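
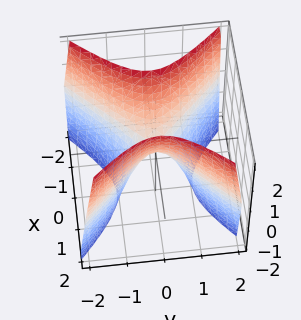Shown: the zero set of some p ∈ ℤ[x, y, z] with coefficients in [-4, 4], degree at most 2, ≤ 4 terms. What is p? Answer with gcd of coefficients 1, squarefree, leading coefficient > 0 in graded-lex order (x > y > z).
2*x^2 - 2*y^2 - z

First, the degree is 2 — a saddle surface; a quadric.
Next, symmetries: it's symmetric under x → −x, forcing even powers of x; the y ↦ −y reflection is a symmetry, so y appears only in even powers.
Then, observable constraints: it meets the y-axis at y = 0 (among the integer gridlines); one z-axis crossing is at z = 0; it meets the x-axis at x = 0 (among the integer gridlines).
Finally, putting this together gives p.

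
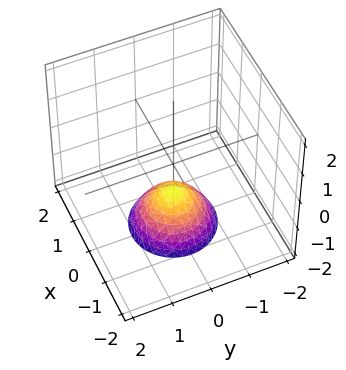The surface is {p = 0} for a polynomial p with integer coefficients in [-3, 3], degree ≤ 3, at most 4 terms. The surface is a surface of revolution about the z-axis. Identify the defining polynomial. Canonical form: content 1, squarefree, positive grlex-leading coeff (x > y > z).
1. Degree: a generic line meets the surface in up to 2 points, so deg p = 2.
2. Symmetries: the z-axis is an axis of rotation, so x and y enter only as x² + y².
3. Checking where it meets the axes: it meets the z-axis at z = -1 (among the integer gridlines); a circular section at z = -2 has radius exactly 1; the surface avoids every integer y-axis point in the box; it misses every integer gridline on the x-axis.
4. Together with the visible shape, these determine p as stated.

x^2 + y^2 + z + 1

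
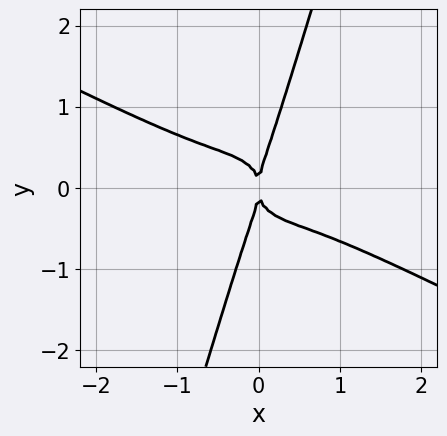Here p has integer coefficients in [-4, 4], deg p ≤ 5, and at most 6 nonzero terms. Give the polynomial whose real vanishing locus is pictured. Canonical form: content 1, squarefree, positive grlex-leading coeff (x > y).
2*x^4 + 3*x^3*y + 3*x*y^3 - y^4 + x^2

1. The degree is 4 — no degree-3 curve has this shape.
2. Observable constraints: it meets the x-axis at x = 0 (among the integer gridlines); it crosses the y-axis at the gridline y = 0.
3. The integer polynomial consistent with all of this is the stated p.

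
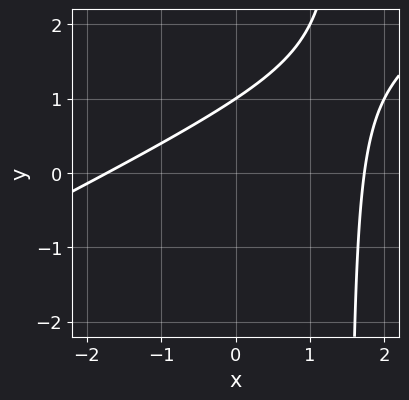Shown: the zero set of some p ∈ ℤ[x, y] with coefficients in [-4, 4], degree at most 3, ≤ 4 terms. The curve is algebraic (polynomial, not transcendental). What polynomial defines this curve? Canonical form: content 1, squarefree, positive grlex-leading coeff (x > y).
Degree: a generic line meets the curve in up to 2 points, so deg p = 2.
Observable constraints: one y-axis crossing is at y = 1.
The integer polynomial consistent with all of this is the stated p.

x^2 - 2*x*y + 3*y - 3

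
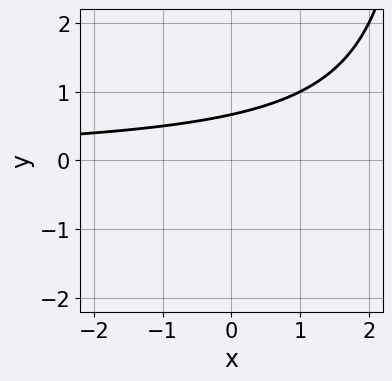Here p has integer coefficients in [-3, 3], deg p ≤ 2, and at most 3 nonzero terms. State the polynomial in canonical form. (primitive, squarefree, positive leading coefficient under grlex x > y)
The degree is 2 — the shape is more complex than any degree-1 curve.
Against the integer gridlines: no x-intercept at any integer in the box.
Solving for integer coefficients yields p as stated.

x*y - 3*y + 2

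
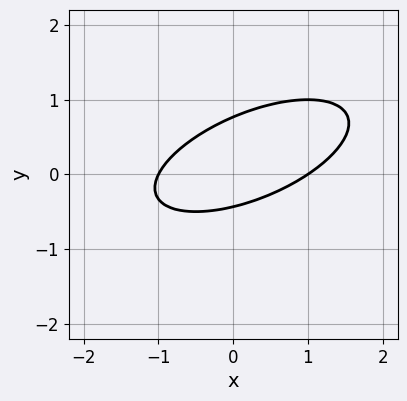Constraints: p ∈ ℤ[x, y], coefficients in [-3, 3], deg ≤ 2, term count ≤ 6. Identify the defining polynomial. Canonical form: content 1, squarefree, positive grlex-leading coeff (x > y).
x^2 - 2*x*y + 3*y^2 - y - 1

First, the degree is 2 — the shape is more complex than any degree-1 curve.
Then, from the axis intercepts and sections: the x-axis gridline crossings are at x ∈ {-1, 1}.
Finally, putting this together gives p.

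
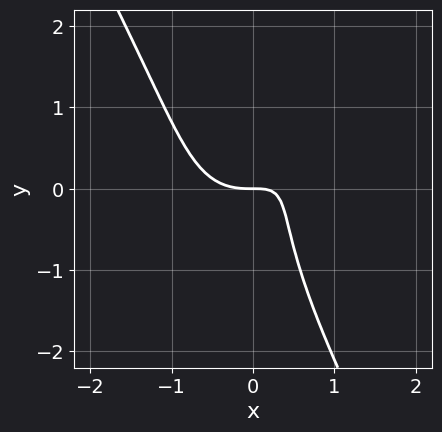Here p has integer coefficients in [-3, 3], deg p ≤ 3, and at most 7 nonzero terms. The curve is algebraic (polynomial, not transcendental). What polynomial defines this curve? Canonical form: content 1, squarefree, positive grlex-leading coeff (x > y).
3*x^3 - 2*x^2*y + y^3 - 3*x*y + 2*y

Degree: no degree-2 curve has this shape, so deg p = 3.
Checking where it meets the axes: it crosses the x-axis at the gridline x = 0; it meets the y-axis at y = 0 (among the integer gridlines).
Solving for integer coefficients yields p as stated.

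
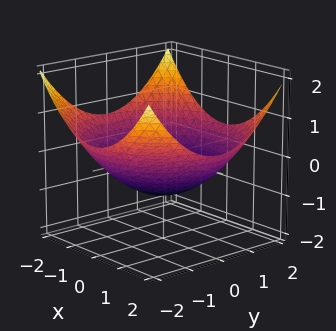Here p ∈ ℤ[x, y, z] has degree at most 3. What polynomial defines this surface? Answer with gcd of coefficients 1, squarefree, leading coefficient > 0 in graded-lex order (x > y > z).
deg p = 2. No degree-1 surface has this shape.
Symmetries: rotational symmetry about the z-axis ⇒ p depends on x, y only through x² + y².
From the visible intercepts: a circular section at z = 0 has radius between 1 and 2; it crosses the z-axis at the gridline z = -1.
Putting this together gives p.

x^2 + y^2 - 3*z - 3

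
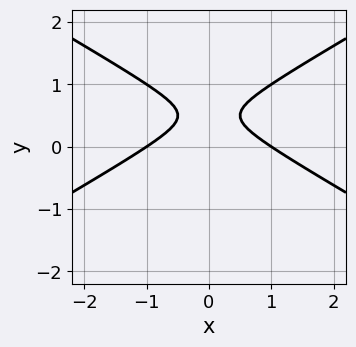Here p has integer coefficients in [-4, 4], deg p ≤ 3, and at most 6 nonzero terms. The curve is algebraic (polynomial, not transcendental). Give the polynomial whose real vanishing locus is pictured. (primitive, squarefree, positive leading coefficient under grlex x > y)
1. Degree: no degree-1 curve has this shape, so deg p = 2.
2. Symmetries: mirror symmetry x ↦ −x ⇒ only even powers of x.
3. From the visible intercepts: the x-axis gridline crossings are at x ∈ {-1, 1}; no y-intercept at any integer in the box.
4. Together with the visible shape, these determine p as stated.

x^2 - 3*y^2 + 3*y - 1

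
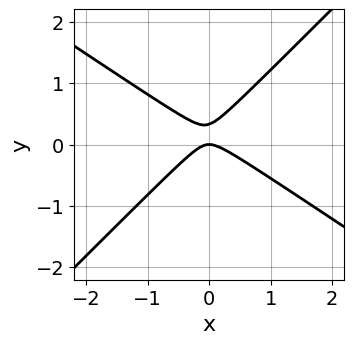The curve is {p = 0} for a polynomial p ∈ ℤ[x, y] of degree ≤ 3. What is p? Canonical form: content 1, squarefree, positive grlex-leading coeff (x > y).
(a) Degree: the shape is more complex than any degree-1 curve, so deg p = 2.
(b) Checking where it meets the axes: it meets the y-axis at y = 0 (among the integer gridlines); it meets the x-axis at x = 0 (among the integer gridlines).
(c) Matching integer coefficients to the picture gives p.

2*x^2 + x*y - 3*y^2 + y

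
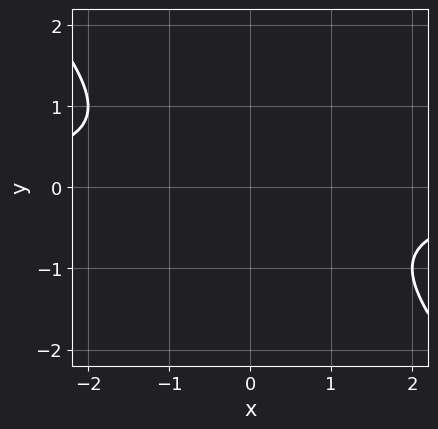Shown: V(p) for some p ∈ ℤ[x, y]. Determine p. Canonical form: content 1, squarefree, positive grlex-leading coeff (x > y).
1. Degree: the shape is more complex than any degree-1 curve, so deg p = 2.
2. From the axis intercepts and sections: the curve avoids every integer x-axis point in the box; no y-intercept at any integer in the box.
3. Together with the visible shape, these determine p as stated.

x*y + y^2 + 1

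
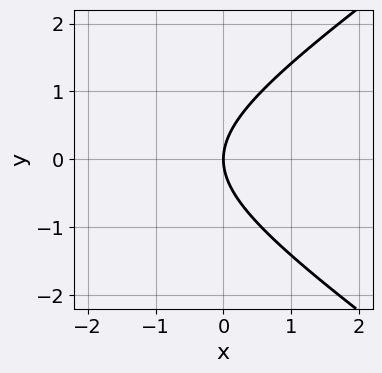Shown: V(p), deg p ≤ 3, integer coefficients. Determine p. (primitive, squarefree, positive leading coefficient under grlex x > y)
x^2 - 2*y^2 + 3*x

1. The degree is 2 — the shape is more complex than any degree-1 curve.
2. Symmetries: the y ↦ −y reflection is a symmetry, so y appears only in even powers.
3. Observable constraints: one y-axis crossing is at y = 0; it crosses the x-axis at the gridline x = 0.
4. Assembling these constraints gives the stated polynomial.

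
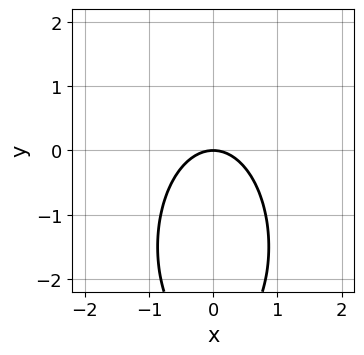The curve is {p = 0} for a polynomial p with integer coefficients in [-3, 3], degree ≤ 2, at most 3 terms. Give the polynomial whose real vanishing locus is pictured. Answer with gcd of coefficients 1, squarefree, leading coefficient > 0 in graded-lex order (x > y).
(a) The degree is 2 — the shape is more complex than any degree-1 curve.
(b) Symmetries: mirror symmetry x ↦ −x ⇒ only even powers of x.
(c) Reading off the gridlines: it crosses the x-axis at the gridline x = 0; it meets the y-axis at y = 0 (among the integer gridlines).
(d) Putting this together gives p.

3*x^2 + y^2 + 3*y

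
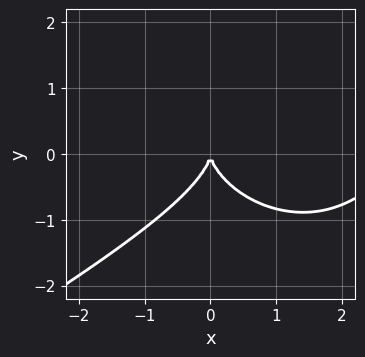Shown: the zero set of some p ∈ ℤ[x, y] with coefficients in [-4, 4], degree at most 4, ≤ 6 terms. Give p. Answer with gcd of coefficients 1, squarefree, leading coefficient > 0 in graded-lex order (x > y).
Degree: a generic line meets the curve in up to 3 points, so deg p = 3.
Observable constraints: it meets the y-axis at y = 0 (among the integer gridlines); one x-axis crossing is at x = 0.
The integer polynomial consistent with all of this is the stated p.

x^3 - x^2*y - 2*y^3 - 3*x^2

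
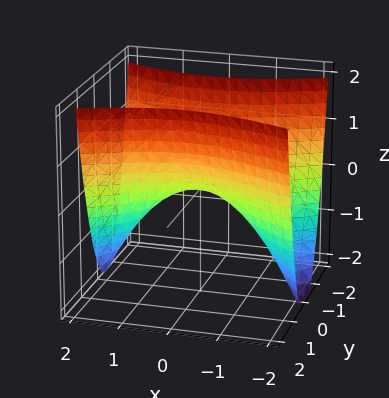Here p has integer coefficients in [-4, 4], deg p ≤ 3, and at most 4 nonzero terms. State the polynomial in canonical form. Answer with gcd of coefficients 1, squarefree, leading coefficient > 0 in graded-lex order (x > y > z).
First, degree: a saddle surface; a quadric, so deg p = 2.
Next, symmetries: mirror symmetry x ↦ −x ⇒ only even powers of x; it's symmetric under y → −y, forcing even powers of y.
Then, observable constraints: it meets the y-axis at y = 0 (among the integer gridlines); one z-axis crossing is at z = 0; one x-axis crossing is at x = 0.
Finally, together with the visible shape, these determine p as stated.

x^2 - 3*y^2 + 2*z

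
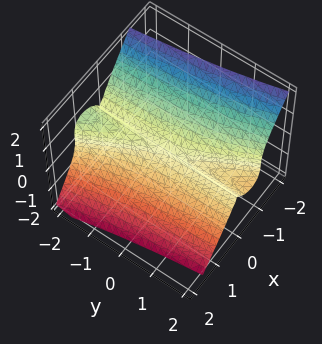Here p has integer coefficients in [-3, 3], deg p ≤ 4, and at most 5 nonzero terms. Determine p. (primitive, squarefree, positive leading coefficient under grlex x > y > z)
2*x^3 + x^2*y + z^3

(a) Degree: a generic line meets the surface in up to 3 points, so deg p = 3.
(b) Checking where it meets the axes: the visible y-axis segment lies entirely on the surface; one z-axis crossing is at z = 0.
(c) Assembling these constraints gives the stated polynomial.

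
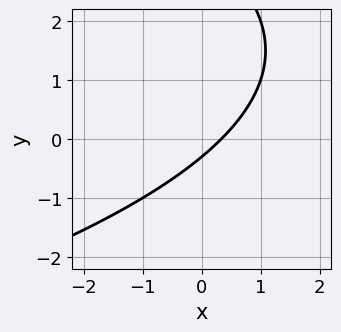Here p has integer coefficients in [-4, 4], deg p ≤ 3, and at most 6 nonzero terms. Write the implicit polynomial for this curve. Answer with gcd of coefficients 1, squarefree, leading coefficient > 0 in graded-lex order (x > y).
First, deg p = 2.
Finally, putting this together gives p.

y^2 + 3*x - 3*y - 1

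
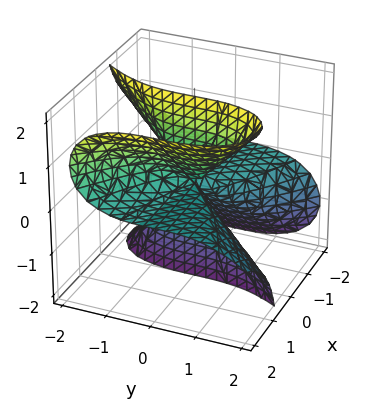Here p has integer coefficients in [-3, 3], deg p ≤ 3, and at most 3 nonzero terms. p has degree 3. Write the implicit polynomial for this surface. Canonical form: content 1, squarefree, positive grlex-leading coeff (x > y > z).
1. The degree is 3 — a generic line meets the surface in up to 3 points.
2. From the visible intercepts: it crosses the y-axis at the gridline y = 0; every point of the x-axis in the box is on the surface; every point of the z-axis in the box is on the surface.
3. Together with the visible shape, these determine p as stated.

3*x^2*z - 3*x*z^2 + y^3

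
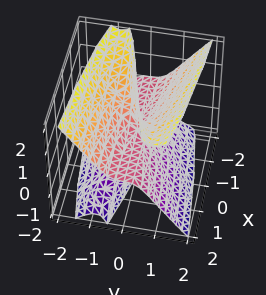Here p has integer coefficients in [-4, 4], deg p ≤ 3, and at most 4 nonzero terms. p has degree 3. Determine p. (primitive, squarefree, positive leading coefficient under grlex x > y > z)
3*y^3 - 2*y*z^2 + x*z

(a) Degree: a generic line meets the surface in up to 3 points, so deg p = 3.
(b) Against the integer gridlines: it crosses the y-axis at the gridline y = 0; every point of the z-axis in the box is on the surface; every point of the x-axis in the box is on the surface.
(c) Solving for integer coefficients yields p as stated.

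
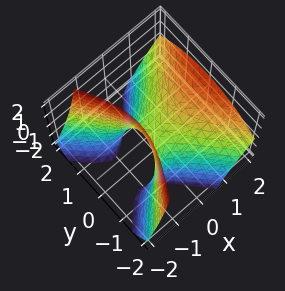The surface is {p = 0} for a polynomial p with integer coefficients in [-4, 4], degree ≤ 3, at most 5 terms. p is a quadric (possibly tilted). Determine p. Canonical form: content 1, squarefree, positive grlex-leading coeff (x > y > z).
1. Degree: the shape is more complex than any degree-1 surface, so deg p = 2.
2. Against the integer gridlines: one x-axis crossing is at x = 0; it meets the y-axis at y = 0 (among the integer gridlines); it crosses the z-axis at the gridline z = 0.
3. Fitting integer coefficients to these (and the overall shape) gives p.

3*x^2 - 3*x*z - 2*y^2 - 2*z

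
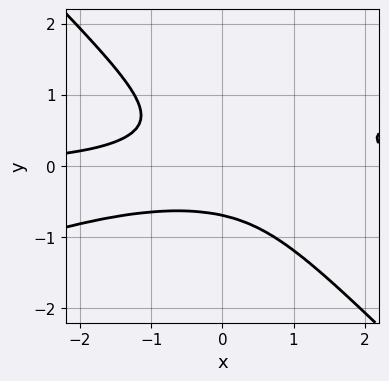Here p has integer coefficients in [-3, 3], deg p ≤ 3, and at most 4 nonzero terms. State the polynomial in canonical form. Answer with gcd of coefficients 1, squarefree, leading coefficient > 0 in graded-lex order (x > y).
(a) deg p = 3. A generic line meets the curve in up to 3 points.
(b) Reading off the gridlines: no x-intercept at any integer in the box.
(c) Putting this together gives p.

x^2*y - 2*x*y^2 - 3*y^3 - 1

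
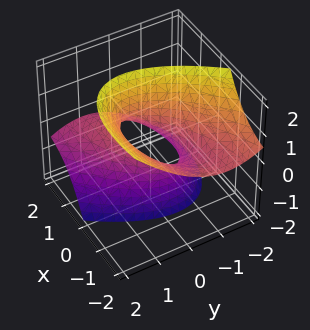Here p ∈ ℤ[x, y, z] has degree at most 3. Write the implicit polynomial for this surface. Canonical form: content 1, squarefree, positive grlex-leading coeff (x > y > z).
x^2 - 2*x*y + 3*x*z + 2*y^2 - z^2 - 1

First, deg p = 2. No degree-1 surface has this shape.
Next, from the axis intercepts and sections: among the integer gridlines, it crosses the x-axis at x ∈ {-1, 1}; it misses every integer gridline on the z-axis.
Finally, matching integer coefficients to the picture gives p.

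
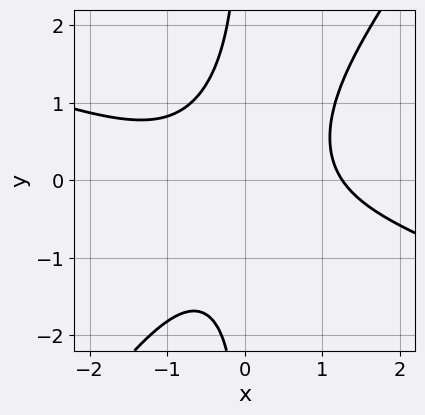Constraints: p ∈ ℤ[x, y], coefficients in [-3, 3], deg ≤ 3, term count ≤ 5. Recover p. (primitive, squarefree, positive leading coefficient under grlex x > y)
deg p = 3. No degree-2 curve has this shape.
From the axis intercepts and sections: it misses every integer gridline on the y-axis.
The integer polynomial consistent with all of this is the stated p.

x^3 + 2*x^2*y - 2*x*y^2 - 2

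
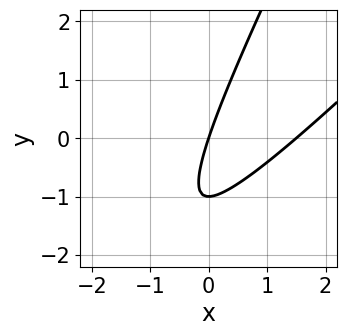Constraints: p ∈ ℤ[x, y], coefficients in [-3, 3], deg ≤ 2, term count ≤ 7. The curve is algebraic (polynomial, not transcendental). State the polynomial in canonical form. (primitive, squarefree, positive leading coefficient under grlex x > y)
First, deg p = 2. A generic line meets the curve in up to 2 points.
Next, from the axis intercepts and sections: it meets the x-axis at x = 0 (among the integer gridlines); among the integer gridlines, it crosses the y-axis at y ∈ {-1, 0}.
Finally, putting this together gives p.

2*x^2 - 3*x*y + y^2 - 3*x + y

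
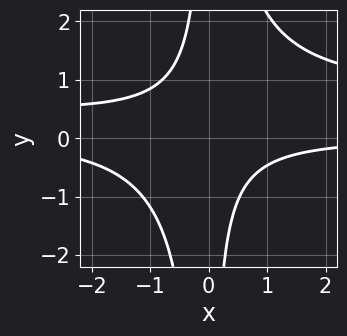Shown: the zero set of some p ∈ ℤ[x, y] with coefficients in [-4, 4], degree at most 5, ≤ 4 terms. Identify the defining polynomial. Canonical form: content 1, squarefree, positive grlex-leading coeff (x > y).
First, deg p = 4.
Then, reading off the gridlines: the curve avoids every integer y-axis point in the box; it misses every integer gridline on the x-axis.
Finally, assembling these constraints gives the stated polynomial.

3*x^2*y^2 - 2*x^2*y - 3*x*y - 3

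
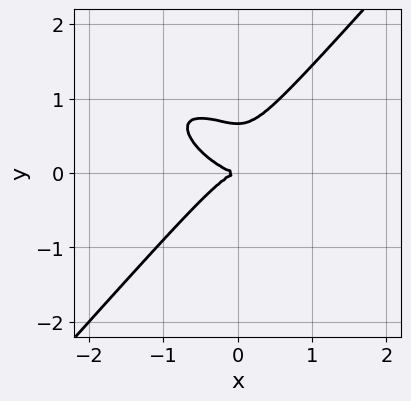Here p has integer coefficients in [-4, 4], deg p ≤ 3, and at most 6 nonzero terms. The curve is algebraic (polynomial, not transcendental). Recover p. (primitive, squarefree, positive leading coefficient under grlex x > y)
(a) Degree: no degree-2 curve has this shape, so deg p = 3.
(b) Against the integer gridlines: it crosses the x-axis at the gridline x = 0; one y-axis crossing is at y = 0.
(c) Together with the visible shape, these determine p as stated.

2*x^3 + 2*x^2*y - 3*y^3 + 2*y^2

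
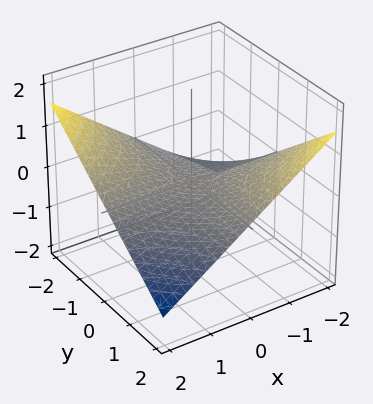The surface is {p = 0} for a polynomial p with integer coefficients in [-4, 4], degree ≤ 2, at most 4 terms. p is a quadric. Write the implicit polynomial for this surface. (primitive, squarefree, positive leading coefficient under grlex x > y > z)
x*y + 3*z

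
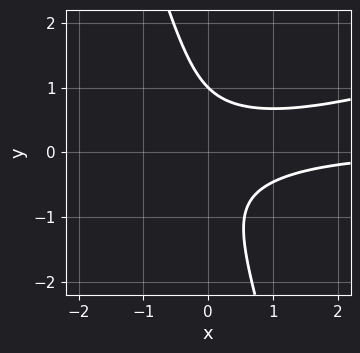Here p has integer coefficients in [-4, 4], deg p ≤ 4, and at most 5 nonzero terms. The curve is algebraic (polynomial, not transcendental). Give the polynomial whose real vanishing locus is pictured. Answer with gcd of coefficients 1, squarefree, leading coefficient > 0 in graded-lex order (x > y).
x^2*y - 3*x*y^2 - y^3 + 1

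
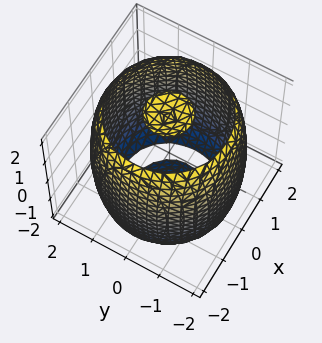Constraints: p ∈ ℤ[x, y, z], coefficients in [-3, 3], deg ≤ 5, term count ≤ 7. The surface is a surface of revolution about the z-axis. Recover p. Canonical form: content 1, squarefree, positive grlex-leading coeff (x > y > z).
(a) I count 3 distinct pieces. Treating them together as one polynomial.
(b) deg p = 4. No degree-3 surface has this shape.
(c) Symmetries: the z-axis is an axis of rotation, so x and y enter only as x² + y².
(d) Observable constraints: a circular section at z = 2 has radius between 0 and 1.
(e) Solving for integer coefficients yields p as stated.

x^4 + 2*x^2*y^2 + y^4 - 3*x^2 - 3*y^2 + z^2 - 3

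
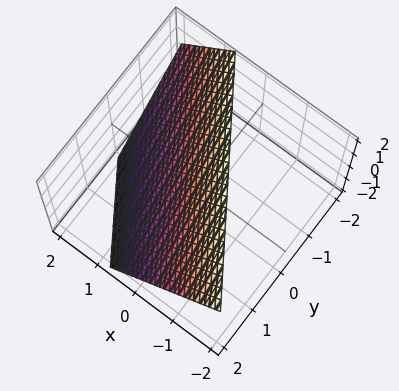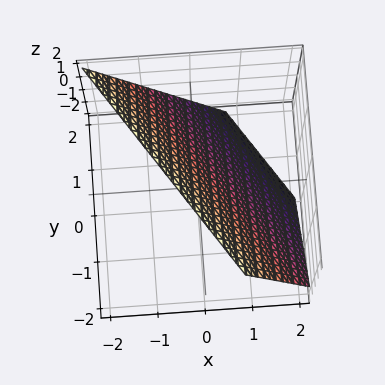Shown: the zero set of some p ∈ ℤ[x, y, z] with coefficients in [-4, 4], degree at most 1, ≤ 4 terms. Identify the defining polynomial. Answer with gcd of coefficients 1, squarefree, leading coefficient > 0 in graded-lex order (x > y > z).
3*x + 2*y + 2*z - 2

(a) deg p = 1. The surface is flat (a plane).
(b) Observable constraints: it crosses the z-axis at the gridline z = 1; it crosses the y-axis at the gridline y = 1.
(c) Solving for integer coefficients yields p as stated.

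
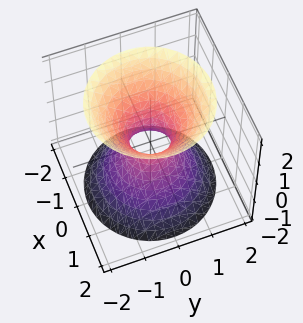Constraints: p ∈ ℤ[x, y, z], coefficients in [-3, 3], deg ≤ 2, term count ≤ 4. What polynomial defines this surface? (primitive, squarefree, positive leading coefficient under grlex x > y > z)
First, degree: a generic line meets the surface in up to 2 points, so deg p = 2.
Next, by symmetry, the z-axis is an axis of rotation, so x and y enter only as x² + y².
Next, from the axis intercepts and sections: a circular section at z = 2 has radius between 1 and 2; it misses every integer gridline on the z-axis.
Finally, the integer polynomial consistent with all of this is the stated p.

3*x^2 + 3*y^2 - 2*z^2 - 1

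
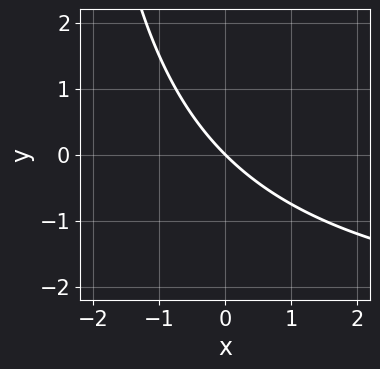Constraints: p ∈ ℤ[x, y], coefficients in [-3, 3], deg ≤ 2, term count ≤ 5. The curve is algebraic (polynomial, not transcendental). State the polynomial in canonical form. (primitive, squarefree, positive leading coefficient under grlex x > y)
1. The degree is 2 — the shape is more complex than any degree-1 curve.
2. Against the integer gridlines: it meets the y-axis at y = 0 (among the integer gridlines); it meets the x-axis at x = 0 (among the integer gridlines).
3. Matching integer coefficients to the picture gives p.

x*y + 3*x + 3*y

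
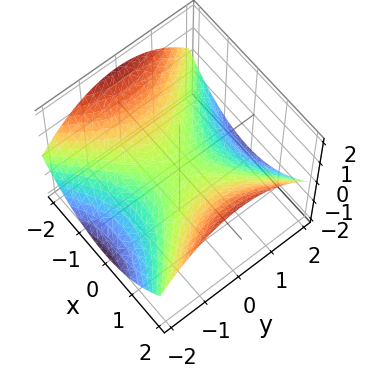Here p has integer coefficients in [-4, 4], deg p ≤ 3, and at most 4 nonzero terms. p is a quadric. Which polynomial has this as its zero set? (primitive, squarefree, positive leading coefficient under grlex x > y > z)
x^2 - y^2 - 3*z

(a) Degree: a saddle surface; a quadric, so deg p = 2.
(b) Symmetries: it's symmetric under y → −y, forcing even powers of y; mirror symmetry x ↦ −x ⇒ only even powers of x.
(c) Checking where it meets the axes: one y-axis crossing is at y = 0; it meets the z-axis at z = 0 (among the integer gridlines).
(d) Matching integer coefficients to the picture gives p.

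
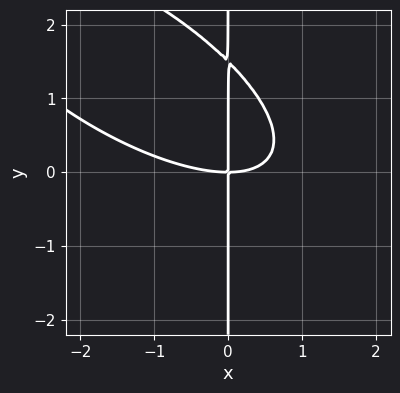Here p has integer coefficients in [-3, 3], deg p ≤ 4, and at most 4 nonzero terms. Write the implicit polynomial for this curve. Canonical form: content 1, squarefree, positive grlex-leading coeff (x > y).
x^3 + 2*x^2*y + 2*x*y^2 - 3*x*y

The degree is 3 — the shape is more complex than any degree-2 curve.
Against the integer gridlines: it meets the x-axis at x = 0 (among the integer gridlines); the visible y-axis segment lies entirely on the curve.
Solving for integer coefficients yields p as stated.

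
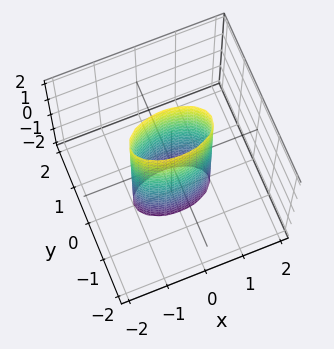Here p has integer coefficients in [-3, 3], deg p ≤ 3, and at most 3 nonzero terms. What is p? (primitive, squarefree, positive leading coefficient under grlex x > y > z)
x^2 + 3*y^2 - 1

First, degree: a cylinder; a quadric, so deg p = 2.
Then, symmetries: mirror symmetry y ↦ −y ⇒ only even powers of y; mirror symmetry z ↦ −z ⇒ only even powers of z; it's symmetric under x → −x, forcing even powers of x.
Next, from the visible intercepts: among the integer gridlines, it crosses the x-axis at x ∈ {-1, 1}; it misses every integer gridline on the z-axis.
Finally, solving for integer coefficients yields p as stated.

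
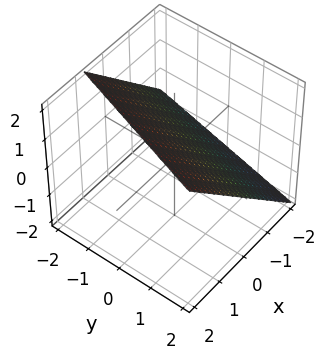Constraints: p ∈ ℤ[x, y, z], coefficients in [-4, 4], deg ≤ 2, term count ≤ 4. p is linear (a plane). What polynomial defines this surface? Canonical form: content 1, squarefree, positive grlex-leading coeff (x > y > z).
1. Degree: the surface is flat (a plane), so deg p = 1.
2. Against the integer gridlines: it crosses the y-axis at the gridline y = 2.
3. These observations pin down the coefficients.

3*x - y - 3*z + 2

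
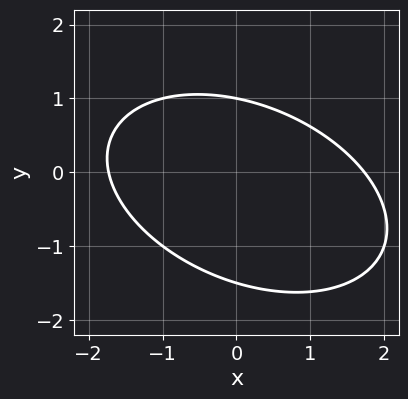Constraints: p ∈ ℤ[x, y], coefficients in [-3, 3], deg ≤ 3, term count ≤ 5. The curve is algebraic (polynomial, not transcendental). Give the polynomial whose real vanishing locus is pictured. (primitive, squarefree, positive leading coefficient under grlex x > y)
x^2 + x*y + 2*y^2 + y - 3

First, deg p = 2.
Then, from the axis intercepts and sections: it meets the y-axis at y = 1 (among the integer gridlines).
Finally, matching integer coefficients to the picture gives p.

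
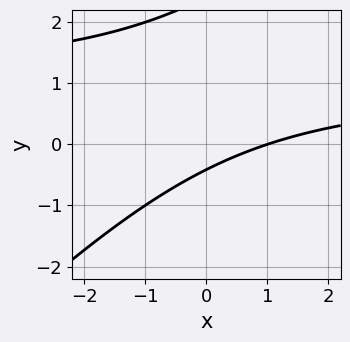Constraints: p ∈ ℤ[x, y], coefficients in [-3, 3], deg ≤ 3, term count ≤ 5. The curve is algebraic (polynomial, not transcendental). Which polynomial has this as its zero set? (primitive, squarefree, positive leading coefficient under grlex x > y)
First, degree: the shape is more complex than any degree-1 curve, so deg p = 2.
Next, from the visible intercepts: one x-axis crossing is at x = 1.
Finally, together with the visible shape, these determine p as stated.

x*y - y^2 - x + 2*y + 1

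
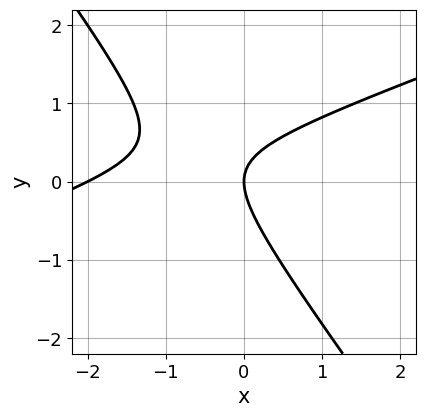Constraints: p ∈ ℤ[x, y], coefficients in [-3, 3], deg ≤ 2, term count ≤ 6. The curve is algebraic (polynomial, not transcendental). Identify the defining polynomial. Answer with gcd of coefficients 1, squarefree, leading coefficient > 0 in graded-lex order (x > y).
1. deg p = 2. The shape is more complex than any degree-1 curve.
2. Reading off the gridlines: it meets the y-axis at y = 0 (among the integer gridlines); among the integer gridlines, it crosses the x-axis at x ∈ {-2, 0}.
3. These observations pin down the coefficients.

x^2 - 2*x*y - 2*y^2 + 2*x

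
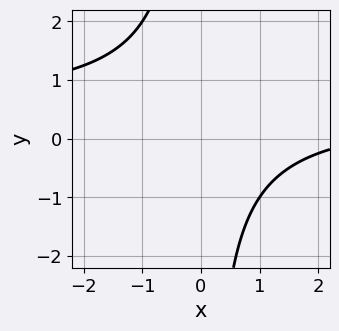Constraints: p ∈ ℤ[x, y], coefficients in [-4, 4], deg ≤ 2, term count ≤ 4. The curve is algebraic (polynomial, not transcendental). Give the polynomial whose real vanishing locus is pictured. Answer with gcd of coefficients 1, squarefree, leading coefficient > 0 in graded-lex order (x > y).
First, deg p = 2.
Next, against the integer gridlines: no x-intercept at any integer in the box; it misses every integer gridline on the y-axis.
Finally, the integer polynomial consistent with all of this is the stated p.

2*x*y - x + 3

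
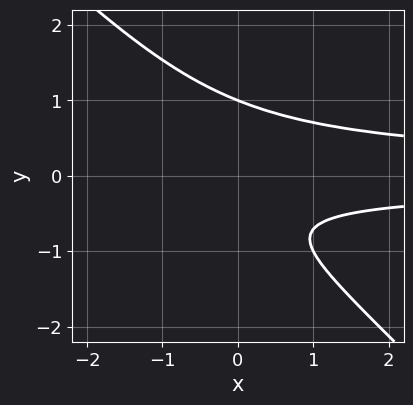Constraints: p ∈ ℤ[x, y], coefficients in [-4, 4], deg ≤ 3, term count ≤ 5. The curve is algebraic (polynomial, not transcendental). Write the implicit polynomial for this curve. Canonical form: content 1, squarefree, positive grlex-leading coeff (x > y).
2*x*y^2 + 2*y^3 - y - 1

First, degree: a generic line meets the curve in up to 3 points, so deg p = 3.
Then, reading off the gridlines: no x-intercept at any integer in the box; it meets the y-axis at y = 1 (among the integer gridlines).
Finally, putting this together gives p.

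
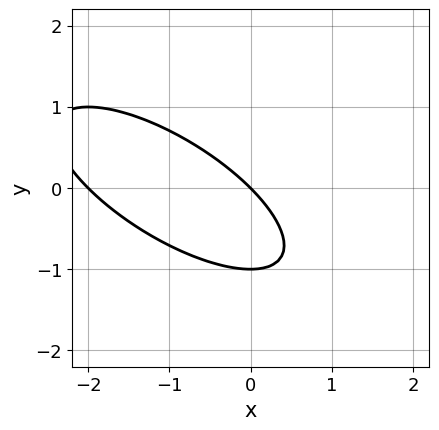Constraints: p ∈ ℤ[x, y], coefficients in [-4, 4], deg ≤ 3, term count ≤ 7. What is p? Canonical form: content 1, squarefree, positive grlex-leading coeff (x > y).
(a) The degree is 2 — a generic line meets the curve in up to 2 points.
(b) Against the integer gridlines: among the integer gridlines, it crosses the y-axis at y ∈ {-1, 0}; the x-axis gridline crossings are at x ∈ {-2, 0}.
(c) Solving for integer coefficients yields p as stated.

x^2 + 2*x*y + 2*y^2 + 2*x + 2*y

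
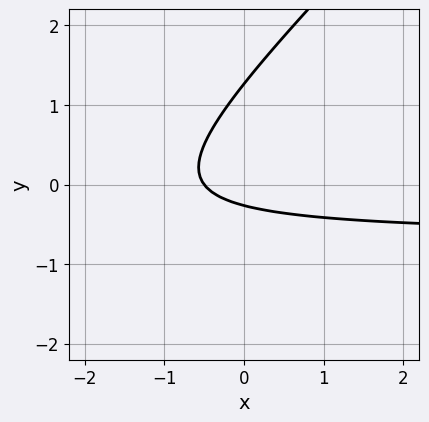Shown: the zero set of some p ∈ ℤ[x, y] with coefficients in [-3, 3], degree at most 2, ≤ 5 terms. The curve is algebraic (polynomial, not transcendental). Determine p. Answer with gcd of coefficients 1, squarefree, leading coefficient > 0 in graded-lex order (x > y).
Degree: the shape is more complex than any degree-1 curve, so deg p = 2.
Putting this together gives p.

3*x*y - 3*y^2 + 2*x + 3*y + 1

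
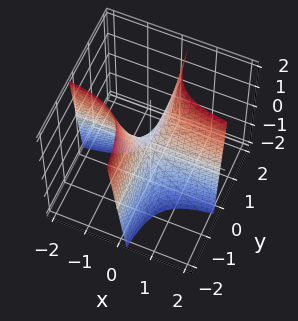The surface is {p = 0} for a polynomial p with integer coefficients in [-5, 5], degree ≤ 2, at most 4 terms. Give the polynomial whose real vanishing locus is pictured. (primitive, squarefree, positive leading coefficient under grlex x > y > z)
4*x*y - z

(a) Degree: the shape is more complex than any degree-1 surface, so deg p = 2.
(b) Checking where it meets the axes: the visible y-axis segment lies entirely on the surface; every point of the x-axis in the box is on the surface; it crosses the z-axis at the gridline z = 0.
(c) Together with the visible shape, these determine p as stated.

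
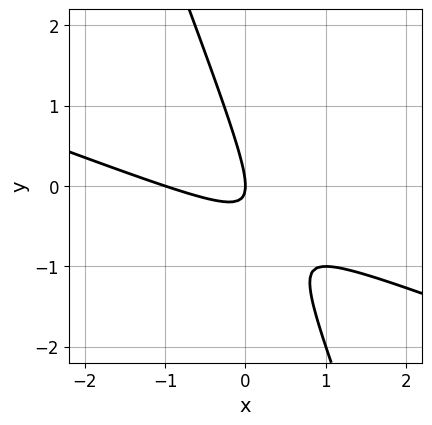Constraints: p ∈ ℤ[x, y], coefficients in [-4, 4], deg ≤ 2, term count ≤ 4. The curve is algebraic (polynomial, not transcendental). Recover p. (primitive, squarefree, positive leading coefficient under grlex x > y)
First, the degree is 2 — a generic line meets the curve in up to 2 points.
Then, from the axis intercepts and sections: it crosses the y-axis at the gridline y = 0; the x-axis gridline crossings are at x ∈ {-1, 0}.
Finally, assembling these constraints gives the stated polynomial.

x^2 + 3*x*y + y^2 + x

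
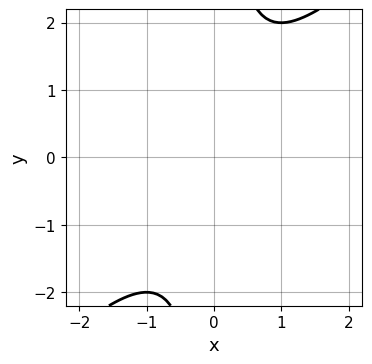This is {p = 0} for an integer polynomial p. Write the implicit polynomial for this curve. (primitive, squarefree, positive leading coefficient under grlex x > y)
x^2 - x*y + 1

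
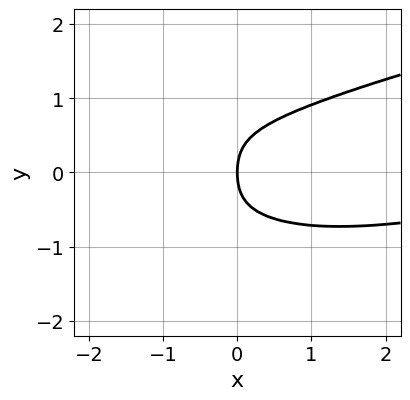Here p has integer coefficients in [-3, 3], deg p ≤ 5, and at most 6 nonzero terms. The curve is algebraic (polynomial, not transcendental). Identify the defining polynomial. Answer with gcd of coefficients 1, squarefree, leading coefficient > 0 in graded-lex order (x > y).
First, deg p = 4. A generic line meets the curve in up to 4 points.
Next, reading off the gridlines: it crosses the x-axis at the gridline x = 0; it crosses the y-axis at the gridline y = 0.
Finally, these observations pin down the coefficients.

3*y^4 - x^2*y + y^2 - 2*x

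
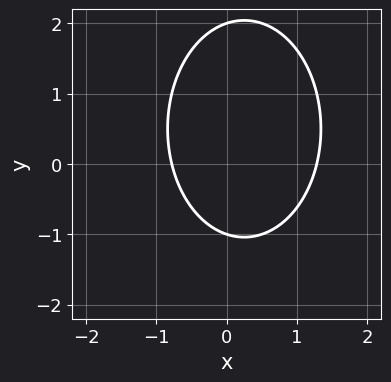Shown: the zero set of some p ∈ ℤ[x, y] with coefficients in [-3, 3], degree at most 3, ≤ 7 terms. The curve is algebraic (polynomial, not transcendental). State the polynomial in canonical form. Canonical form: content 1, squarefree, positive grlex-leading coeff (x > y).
deg p = 2. The shape is more complex than any degree-1 curve.
Observable constraints: among the integer gridlines, it crosses the y-axis at y ∈ {-1, 2}.
Matching integer coefficients to the picture gives p.

2*x^2 + y^2 - x - y - 2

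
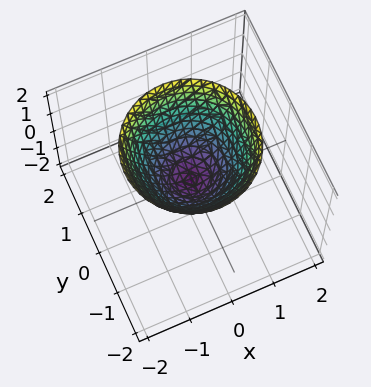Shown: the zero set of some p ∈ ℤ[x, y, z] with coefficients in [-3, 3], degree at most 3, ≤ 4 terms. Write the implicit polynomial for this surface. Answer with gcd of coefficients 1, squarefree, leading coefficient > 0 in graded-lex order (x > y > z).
Degree: a single bowl opening along one axis; a quadric, so deg p = 2.
Symmetries: the surface is invariant under rotation about z: p = q(x² + y², z).
Checking where it meets the axes: it meets the x-axis at x = 0 (among the integer gridlines); it crosses the y-axis at the gridline y = 0; a circular section at z = 2 has radius between 1 and 2; it meets the z-axis at z = 0 (among the integer gridlines).
The integer polynomial consistent with all of this is the stated p.

x^2 + y^2 - z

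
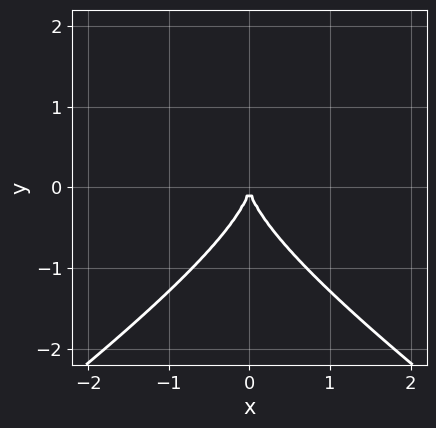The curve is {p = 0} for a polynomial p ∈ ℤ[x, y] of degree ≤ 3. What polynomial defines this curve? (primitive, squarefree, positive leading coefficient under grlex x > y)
x^2*y - 2*y^3 - 3*x^2

First, deg p = 3. No degree-2 curve has this shape.
Next, symmetries: the x ↦ −x reflection is a symmetry, so x appears only in even powers.
Then, observable constraints: one y-axis crossing is at y = 0; it crosses the x-axis at the gridline x = 0.
Finally, solving for integer coefficients yields p as stated.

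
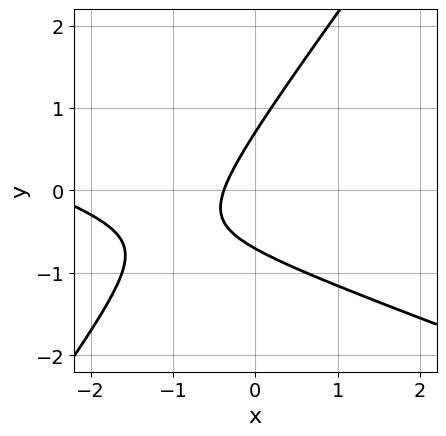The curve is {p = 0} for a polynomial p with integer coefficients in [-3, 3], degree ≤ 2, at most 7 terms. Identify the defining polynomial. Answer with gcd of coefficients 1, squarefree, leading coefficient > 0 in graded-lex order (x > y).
(a) The degree is 2 — no degree-1 curve has this shape.
(b) The integer polynomial consistent with all of this is the stated p.

x^2 + 2*x*y - 2*y^2 + 3*x + 1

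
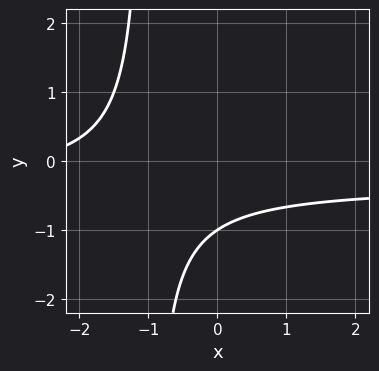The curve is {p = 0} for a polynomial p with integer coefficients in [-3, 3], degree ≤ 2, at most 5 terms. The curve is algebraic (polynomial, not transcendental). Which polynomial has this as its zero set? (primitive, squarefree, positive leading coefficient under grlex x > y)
Degree: the shape is more complex than any degree-1 curve, so deg p = 2.
Against the integer gridlines: the curve avoids every integer x-axis point in the box; one y-axis crossing is at y = -1.
Putting this together gives p.

3*x*y + x + 3*y + 3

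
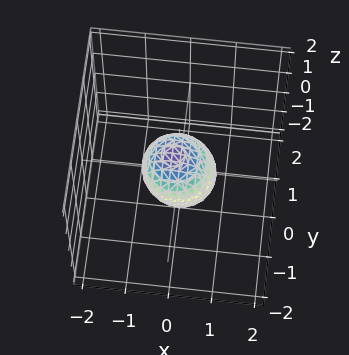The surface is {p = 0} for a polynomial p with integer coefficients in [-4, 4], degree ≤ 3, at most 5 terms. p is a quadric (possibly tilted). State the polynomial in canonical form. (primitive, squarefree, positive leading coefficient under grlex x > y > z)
deg p = 2. The shape is more complex than any degree-1 surface.
The integer polynomial consistent with all of this is the stated p.

3*x^2 + x*z + 3*y^2 + 3*z^2 - 2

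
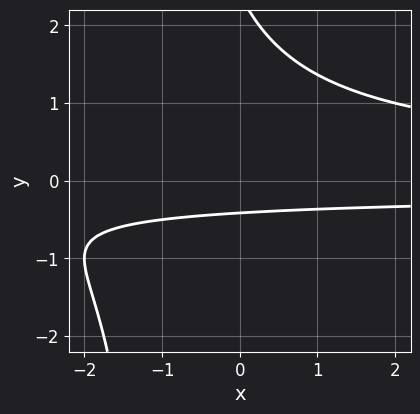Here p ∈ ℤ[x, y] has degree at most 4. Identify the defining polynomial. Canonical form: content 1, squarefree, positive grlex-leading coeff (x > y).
x*y^2 + y^2 - 2*y - 1

(a) Degree: the shape is more complex than any degree-2 curve, so deg p = 3.
(b) Against the integer gridlines: the curve avoids every integer x-axis point in the box.
(c) Matching integer coefficients to the picture gives p.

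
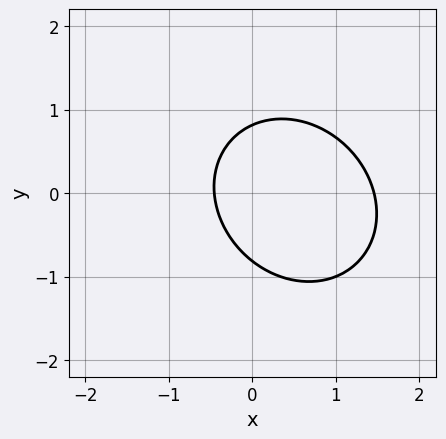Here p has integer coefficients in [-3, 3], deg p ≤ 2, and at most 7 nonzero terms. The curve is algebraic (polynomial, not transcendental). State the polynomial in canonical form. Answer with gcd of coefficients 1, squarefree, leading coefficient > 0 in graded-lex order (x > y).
(a) Degree: no degree-1 curve has this shape, so deg p = 2.
(b) Solving for integer coefficients yields p as stated.

3*x^2 + x*y + 3*y^2 - 3*x - 2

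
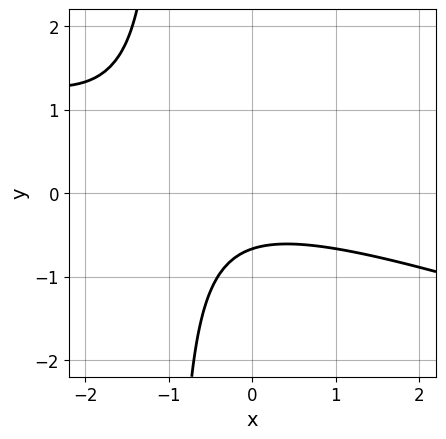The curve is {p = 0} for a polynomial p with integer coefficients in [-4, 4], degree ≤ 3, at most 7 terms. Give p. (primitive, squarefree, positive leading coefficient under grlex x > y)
(a) Degree: no degree-1 curve has this shape, so deg p = 2.
(b) From the axis intercepts and sections: the curve avoids every integer x-axis point in the box.
(c) These observations pin down the coefficients.

x^2 + 3*x*y + x + 3*y + 2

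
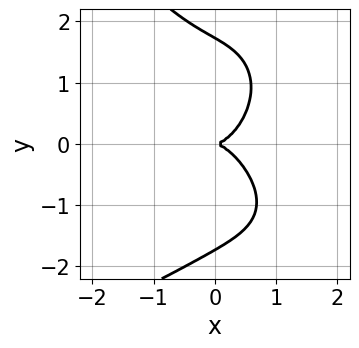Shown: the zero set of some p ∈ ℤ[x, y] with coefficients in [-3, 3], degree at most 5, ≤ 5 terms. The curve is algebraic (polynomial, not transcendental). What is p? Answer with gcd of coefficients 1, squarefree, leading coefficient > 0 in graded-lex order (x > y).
(a) The degree is 4 — no degree-3 curve has this shape.
(b) Reading off the gridlines: it meets the x-axis at x = 0 (among the integer gridlines); it meets the y-axis at y = 0 (among the integer gridlines).
(c) Fitting integer coefficients to these (and the overall shape) gives p.

x^3*y + y^4 + 3*x^3 + 2*x*y^2 - 3*y^2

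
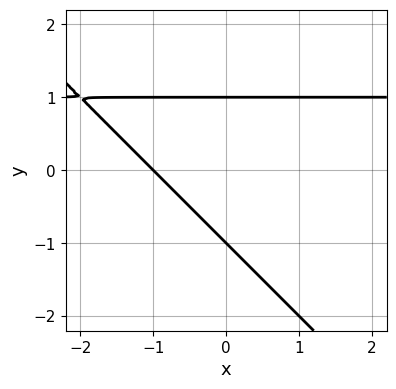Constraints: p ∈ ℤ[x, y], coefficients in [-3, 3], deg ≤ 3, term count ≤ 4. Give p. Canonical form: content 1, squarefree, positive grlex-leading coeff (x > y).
deg p = 2. A generic line meets the curve in up to 2 points.
Checking where it meets the axes: the y-axis gridline crossings are at y ∈ {-1, 1}; one x-axis crossing is at x = -1.
Matching integer coefficients to the picture gives p.

x*y + y^2 - x - 1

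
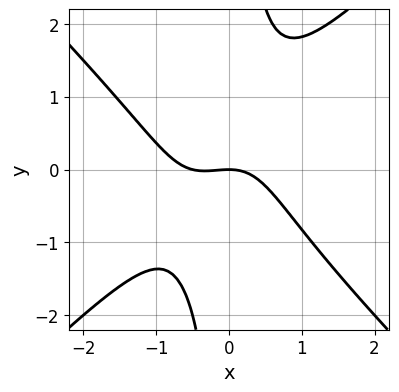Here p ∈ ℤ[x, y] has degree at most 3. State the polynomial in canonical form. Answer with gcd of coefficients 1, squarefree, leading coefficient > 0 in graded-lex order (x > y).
2*x^3 - 2*x*y^2 + x^2 + 2*y

1. deg p = 3.
2. Against the integer gridlines: it meets the x-axis at x = 0 (among the integer gridlines); it meets the y-axis at y = 0 (among the integer gridlines).
3. Together with the visible shape, these determine p as stated.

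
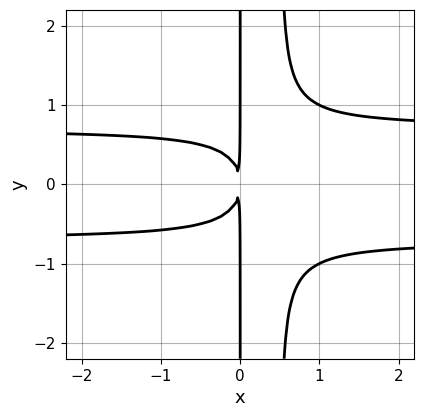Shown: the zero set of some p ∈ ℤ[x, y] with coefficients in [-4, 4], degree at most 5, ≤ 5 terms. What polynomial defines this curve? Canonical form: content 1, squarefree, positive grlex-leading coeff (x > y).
2*x^2*y^2 - x*y^2 - x^2

(a) Degree: a generic line meets the curve in up to 4 points, so deg p = 4.
(b) Symmetries: mirror symmetry y ↦ −y ⇒ only even powers of y.
(c) Checking where it meets the axes: every point of the y-axis in the box is on the curve.
(d) Solving for integer coefficients yields p as stated.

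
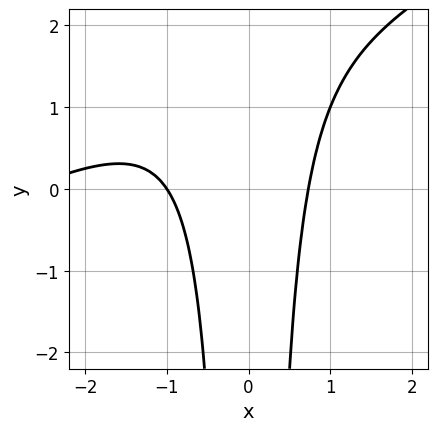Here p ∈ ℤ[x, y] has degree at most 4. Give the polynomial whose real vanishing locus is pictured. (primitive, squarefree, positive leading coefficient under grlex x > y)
x^3 - 2*x^2*y + 3*x^2 - 2

First, degree: no degree-2 curve has this shape, so deg p = 3.
Then, from the visible intercepts: no y-intercept at any integer in the box; it meets the x-axis at x = -1 (among the integer gridlines).
Finally, solving for integer coefficients yields p as stated.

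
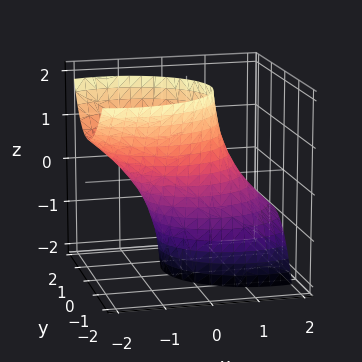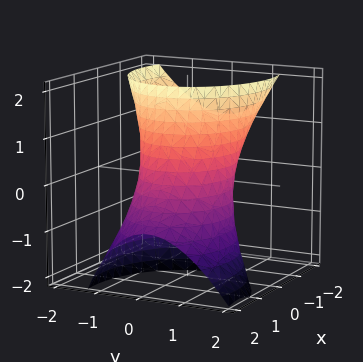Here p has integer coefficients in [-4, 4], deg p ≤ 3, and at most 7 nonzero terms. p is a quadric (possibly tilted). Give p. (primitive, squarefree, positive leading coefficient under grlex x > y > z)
2*x^2 + 3*x*z + 3*y^2 + y*z - 3

First, the degree is 2 — the shape is more complex than any degree-1 surface.
Then, from the visible intercepts: the y-axis gridline crossings are at y ∈ {-1, 1}; no z-intercept at any integer in the box.
Finally, fitting integer coefficients to these (and the overall shape) gives p.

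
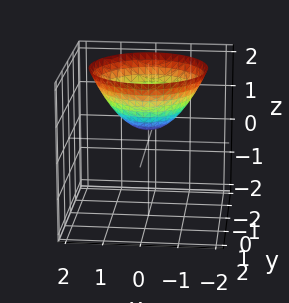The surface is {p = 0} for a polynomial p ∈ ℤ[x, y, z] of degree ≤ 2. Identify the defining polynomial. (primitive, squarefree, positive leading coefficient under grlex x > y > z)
(a) The degree is 2 — the shape is more complex than any degree-1 surface.
(b) Symmetry: the surface is invariant under rotation about z: p = q(x² + y², z).
(c) From the visible intercepts: a circular section at z = 2 has radius between 1 and 2; the surface avoids every integer y-axis point in the box; no x-intercept at any integer in the box.
(d) Matching integer coefficients to the picture gives p.

2*x^2 + 2*y^2 - 3*z + 1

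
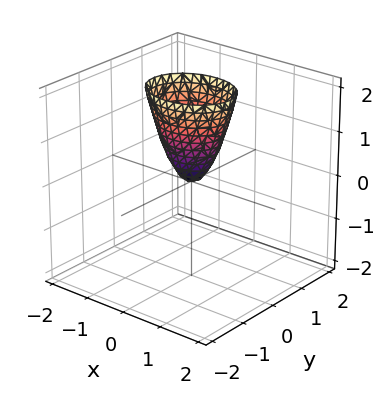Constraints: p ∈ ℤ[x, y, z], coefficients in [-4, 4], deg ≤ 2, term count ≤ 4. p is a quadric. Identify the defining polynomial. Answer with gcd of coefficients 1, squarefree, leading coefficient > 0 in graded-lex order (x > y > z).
2*x^2 + 3*y^2 - z

(a) deg p = 2.
(b) Symmetries: the x ↦ −x reflection is a symmetry, so x appears only in even powers; it's symmetric under y → −y, forcing even powers of y.
(c) From the axis intercepts and sections: one z-axis crossing is at z = 0; it crosses the x-axis at the gridline x = 0.
(d) Together with the visible shape, these determine p as stated.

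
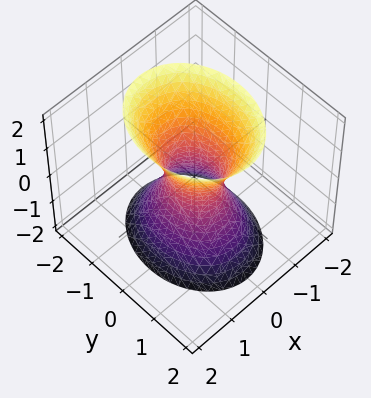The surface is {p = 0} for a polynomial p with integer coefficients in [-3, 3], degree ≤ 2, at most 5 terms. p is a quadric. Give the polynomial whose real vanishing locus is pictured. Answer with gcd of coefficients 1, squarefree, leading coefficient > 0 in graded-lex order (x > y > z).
3*x^2 + 2*y^2 - z^2 - 1

First, the degree is 2 — an hourglass — one-sheet hyperboloid; a quadric.
Next, symmetries: it's symmetric under y → −y, forcing even powers of y; mirror symmetry z ↦ −z ⇒ only even powers of z; the x ↦ −x reflection is a symmetry, so x appears only in even powers.
Then, from the axis intercepts and sections: the surface avoids every integer z-axis point in the box.
Finally, assembling these constraints gives the stated polynomial.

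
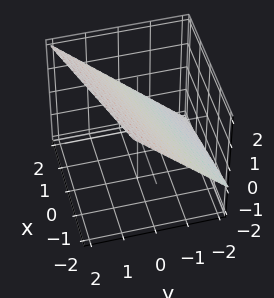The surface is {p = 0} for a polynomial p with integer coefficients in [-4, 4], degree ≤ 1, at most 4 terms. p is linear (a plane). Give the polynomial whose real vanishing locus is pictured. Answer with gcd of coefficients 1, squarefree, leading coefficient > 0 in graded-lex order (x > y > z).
x - 3*y + 3*z - 2

First, deg p = 1. The surface is flat (a plane).
Then, reading off the gridlines: one x-axis crossing is at x = 2.
Finally, putting this together gives p.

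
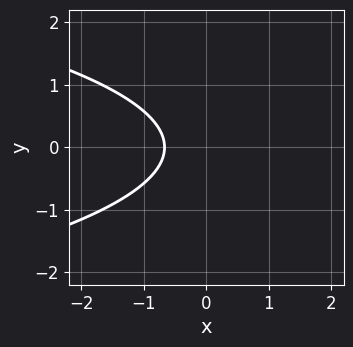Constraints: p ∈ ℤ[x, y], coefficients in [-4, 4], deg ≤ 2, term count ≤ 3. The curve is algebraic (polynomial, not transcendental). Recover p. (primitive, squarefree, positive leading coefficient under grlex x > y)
3*y^2 + 3*x + 2

First, the degree is 2 — a generic line meets the curve in up to 2 points.
Then, symmetries: it's symmetric under y → −y, forcing even powers of y.
Then, from the visible intercepts: no y-intercept at any integer in the box.
Finally, fitting integer coefficients to these (and the overall shape) gives p.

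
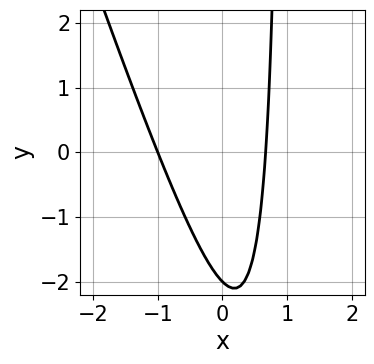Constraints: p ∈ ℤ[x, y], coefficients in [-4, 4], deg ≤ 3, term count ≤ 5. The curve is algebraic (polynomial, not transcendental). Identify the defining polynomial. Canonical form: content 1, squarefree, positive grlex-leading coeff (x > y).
3*x^2 + x*y + x - y - 2

deg p = 2. No degree-1 curve has this shape.
Checking where it meets the axes: it crosses the x-axis at the gridline x = -1; one y-axis crossing is at y = -2.
Solving for integer coefficients yields p as stated.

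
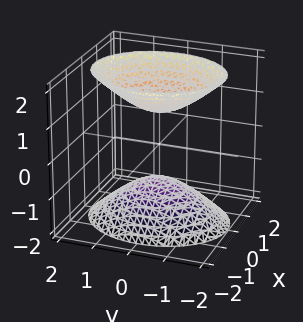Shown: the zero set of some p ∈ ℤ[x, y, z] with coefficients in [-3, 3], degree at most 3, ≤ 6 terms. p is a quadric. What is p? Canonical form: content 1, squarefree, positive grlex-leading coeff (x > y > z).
3*x^2 + 2*y^2 - 2*z^2 + 2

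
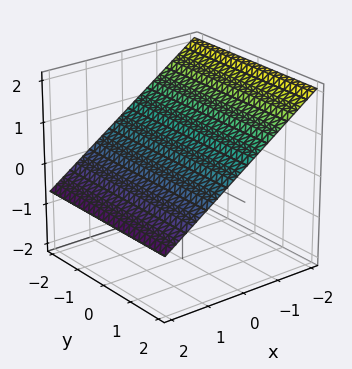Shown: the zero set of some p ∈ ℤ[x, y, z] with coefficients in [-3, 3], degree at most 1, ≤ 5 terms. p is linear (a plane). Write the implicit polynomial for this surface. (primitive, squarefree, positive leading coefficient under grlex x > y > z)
Degree: the surface is flat (a plane), so deg p = 1.
Checking where it meets the axes: the surface avoids every integer y-axis point in the box; it crosses the x-axis at the gridline x = 1.
The integer polynomial consistent with all of this is the stated p.

2*x + 3*z - 2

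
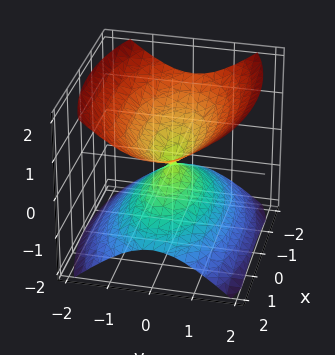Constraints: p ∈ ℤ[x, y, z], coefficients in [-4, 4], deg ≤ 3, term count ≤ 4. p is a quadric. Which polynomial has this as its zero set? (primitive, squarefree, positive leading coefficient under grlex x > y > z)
First, there are 2 components.
Next, the degree is 2 — a double cone through the origin; a quadric.
Next, symmetries: it's symmetric under y → −y, forcing even powers of y; the z ↦ −z reflection is a symmetry, so z appears only in even powers; mirror symmetry x ↦ −x ⇒ only even powers of x.
Next, from the axis intercepts and sections: it crosses the y-axis at the gridline y = 0; one x-axis crossing is at x = 0; one z-axis crossing is at z = 0.
Finally, solving for integer coefficients yields p as stated.

x^2 + 3*y^2 - 3*z^2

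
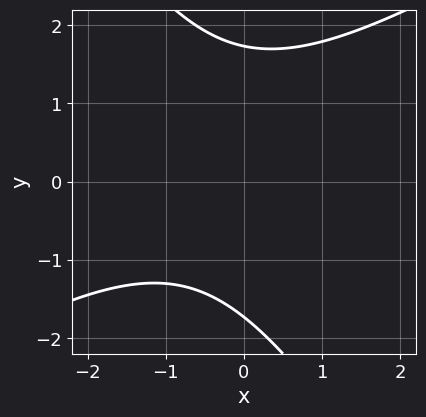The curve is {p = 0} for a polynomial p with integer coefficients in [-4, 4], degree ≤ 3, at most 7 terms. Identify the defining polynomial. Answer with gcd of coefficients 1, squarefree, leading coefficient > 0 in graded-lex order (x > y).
x^2 - x*y - y^2 + x + 3

1. deg p = 2. A generic line meets the curve in up to 2 points.
2. Checking where it meets the axes: the curve avoids every integer x-axis point in the box.
3. Putting this together gives p.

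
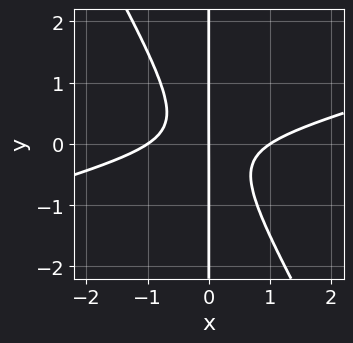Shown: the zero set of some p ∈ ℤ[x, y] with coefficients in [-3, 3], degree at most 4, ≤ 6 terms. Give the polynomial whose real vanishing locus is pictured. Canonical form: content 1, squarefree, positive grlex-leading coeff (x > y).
Degree: a generic line meets the curve in up to 3 points, so deg p = 3.
Observable constraints: among the integer gridlines, it crosses the x-axis at x ∈ {-1, 0, 1}; every point of the y-axis in the box is on the curve.
The integer polynomial consistent with all of this is the stated p.

x^3 - 3*x^2*y - 2*x*y^2 - x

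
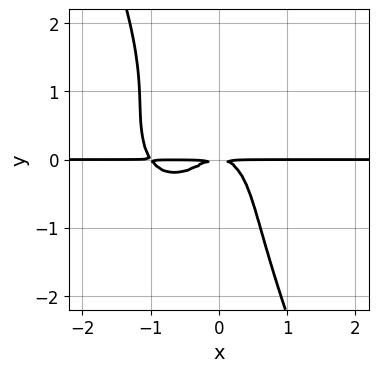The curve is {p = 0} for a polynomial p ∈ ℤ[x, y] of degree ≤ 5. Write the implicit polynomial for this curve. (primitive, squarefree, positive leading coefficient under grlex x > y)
1. Degree: a generic line meets the curve in up to 4 points, so deg p = 4.
2. From the axis intercepts and sections: every point of the x-axis in the box is on the curve.
3. Matching integer coefficients to the picture gives p.

3*x^3*y + 2*x*y^3 + y^4 + 3*x^2*y + 2*y^2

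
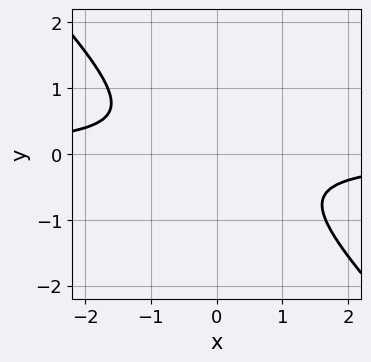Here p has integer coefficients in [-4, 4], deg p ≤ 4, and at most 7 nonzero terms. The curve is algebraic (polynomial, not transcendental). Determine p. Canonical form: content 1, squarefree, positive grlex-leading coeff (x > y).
(a) The degree is 4 — the shape is more complex than any degree-3 curve.
(b) Solving for integer coefficients yields p as stated.

3*x^3*y + 2*x^2*y^2 - x*y^3 + 2*x^2 + y^2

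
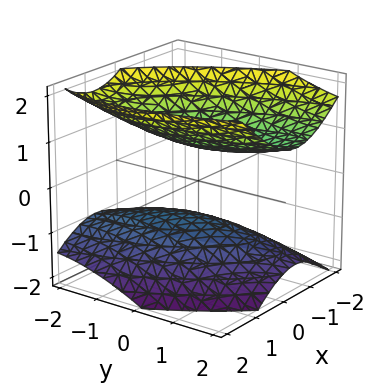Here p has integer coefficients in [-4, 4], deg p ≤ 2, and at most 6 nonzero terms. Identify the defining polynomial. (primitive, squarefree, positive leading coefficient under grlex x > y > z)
3*x^2 + 2*x*y + y^2 - y*z - 3*z^2 + 2

There are 2 components.
deg p = 2.
Checking where it meets the axes: the surface avoids every integer x-axis point in the box; no y-intercept at any integer in the box.
Fitting integer coefficients to these (and the overall shape) gives p.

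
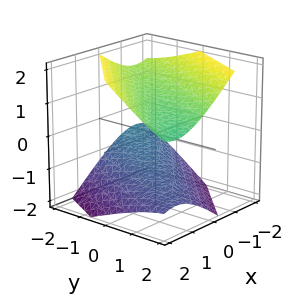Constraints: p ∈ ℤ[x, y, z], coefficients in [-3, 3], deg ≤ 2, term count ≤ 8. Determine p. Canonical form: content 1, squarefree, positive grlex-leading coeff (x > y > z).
1. I count 2 distinct pieces. They look like related sheets of one shape, so recover p as a whole.
2. deg p = 2. No degree-1 surface has this shape.
3. From the visible intercepts: the z-axis gridline crossings are at z ∈ {-1, 1}; it misses every integer gridline on the x-axis; it misses every integer gridline on the y-axis.
4. Solving for integer coefficients yields p as stated.

2*x^2 - 3*x*y + y^2 - y*z - 3*z^2 + 3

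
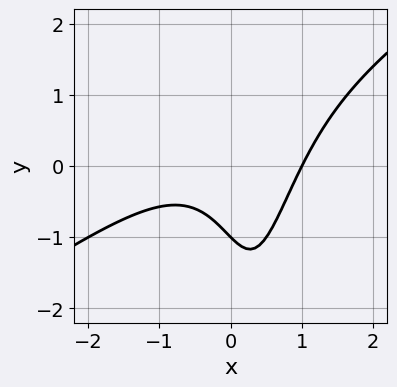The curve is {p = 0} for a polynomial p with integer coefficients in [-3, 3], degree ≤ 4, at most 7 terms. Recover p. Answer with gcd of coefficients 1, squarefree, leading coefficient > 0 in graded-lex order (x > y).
1. deg p = 3. A generic line meets the curve in up to 3 points.
2. From the axis intercepts and sections: it crosses the y-axis at the gridline y = -1; it crosses the x-axis at the gridline x = 1.
3. Fitting integer coefficients to these (and the overall shape) gives p.

2*x^3 - 3*x^2*y + 2*x*y - 2*y - 2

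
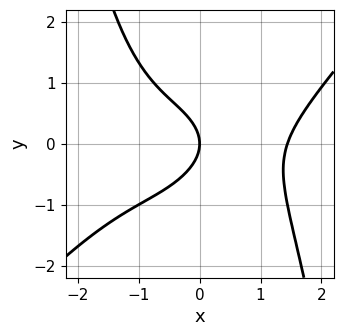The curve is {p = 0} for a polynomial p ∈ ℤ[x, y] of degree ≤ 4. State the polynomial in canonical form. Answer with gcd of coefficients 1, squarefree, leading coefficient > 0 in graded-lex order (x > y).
x^4 - x^3*y - 3*y^2 - 3*x

1. deg p = 4.
2. From the visible intercepts: it meets the y-axis at y = 0 (among the integer gridlines); it meets the x-axis at x = 0 (among the integer gridlines).
3. Assembling these constraints gives the stated polynomial.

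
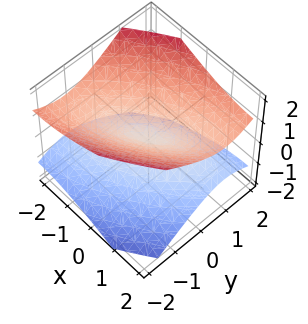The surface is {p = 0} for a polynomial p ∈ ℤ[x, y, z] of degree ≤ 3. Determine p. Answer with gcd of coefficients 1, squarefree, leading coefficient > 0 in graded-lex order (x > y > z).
x^2 - 2*x*y + 2*y^2 - 3*z^2

First, deg p = 2. No degree-1 surface has this shape.
Then, against the integer gridlines: it meets the x-axis at x = 0 (among the integer gridlines); it meets the z-axis at z = 0 (among the integer gridlines); it crosses the y-axis at the gridline y = 0.
Finally, fitting integer coefficients to these (and the overall shape) gives p.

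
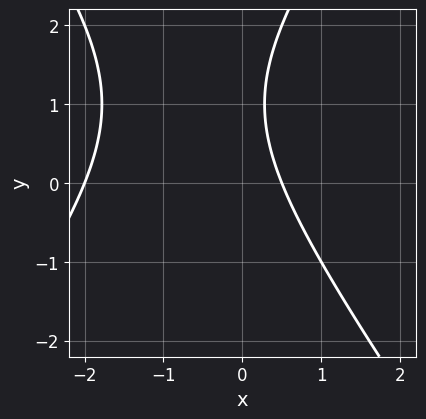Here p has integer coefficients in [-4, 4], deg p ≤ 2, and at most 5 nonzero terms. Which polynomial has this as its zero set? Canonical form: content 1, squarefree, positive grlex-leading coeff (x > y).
2*x^2 - y^2 + 3*x + 2*y - 2

(a) deg p = 2. The shape is more complex than any degree-1 curve.
(b) Reading off the gridlines: it crosses the x-axis at the gridline x = -2; no y-intercept at any integer in the box.
(c) These observations pin down the coefficients.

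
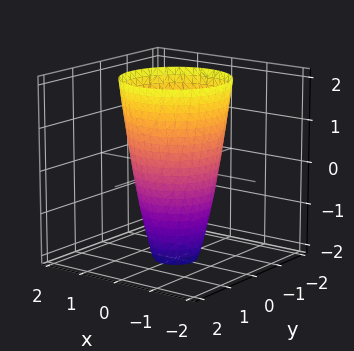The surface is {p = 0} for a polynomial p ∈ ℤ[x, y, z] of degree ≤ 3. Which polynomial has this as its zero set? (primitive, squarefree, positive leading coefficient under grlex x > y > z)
3*x^2 + 3*y^2 - z - 3

1. Degree: no degree-1 surface has this shape, so deg p = 2.
2. By symmetry, the z-axis is an axis of rotation, so x and y enter only as x² + y².
3. Reading off the gridlines: a circular section at z = 1 has radius between 1 and 2; no z-intercept at any integer in the box; the y-axis gridline crossings are at y ∈ {-1, 1}.
4. Matching integer coefficients to the picture gives p. Check: (1, 0, 0) on the x-axis lies on the surface, and p(1, 0, 0) = 0. ✓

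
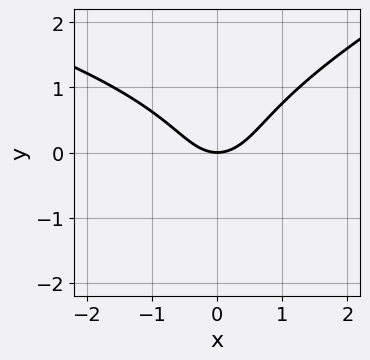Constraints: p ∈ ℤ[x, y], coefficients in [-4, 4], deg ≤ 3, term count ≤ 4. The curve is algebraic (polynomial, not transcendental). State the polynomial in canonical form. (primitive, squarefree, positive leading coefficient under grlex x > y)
x*y^2 - 3*y^3 + 3*x^2 - 3*y

(a) deg p = 3. The shape is more complex than any degree-2 curve.
(b) Observable constraints: it meets the y-axis at y = 0 (among the integer gridlines); one x-axis crossing is at x = 0.
(c) Fitting integer coefficients to these (and the overall shape) gives p.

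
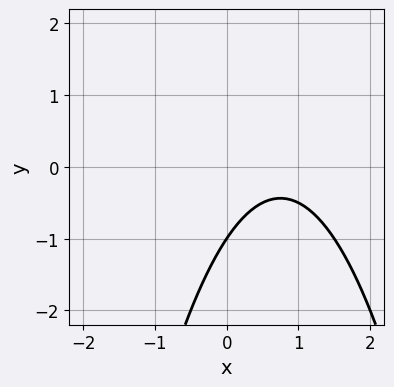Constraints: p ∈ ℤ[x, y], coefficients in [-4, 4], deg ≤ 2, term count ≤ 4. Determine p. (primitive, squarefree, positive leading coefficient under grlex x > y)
The degree is 2 — a generic line meets the curve in up to 2 points.
From the axis intercepts and sections: it misses every integer gridline on the x-axis; it meets the y-axis at y = -1 (among the integer gridlines).
Putting this together gives p.

2*x^2 - 3*x + 2*y + 2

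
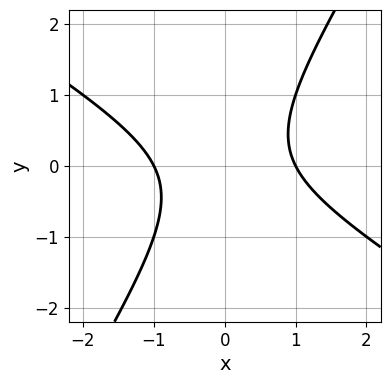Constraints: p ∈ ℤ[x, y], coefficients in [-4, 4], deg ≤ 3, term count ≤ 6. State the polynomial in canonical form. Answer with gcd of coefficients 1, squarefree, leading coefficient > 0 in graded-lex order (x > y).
First, deg p = 2. A generic line meets the curve in up to 2 points.
Next, checking where it meets the axes: it misses every integer gridline on the y-axis; the x-axis gridline crossings are at x ∈ {-1, 1}.
Finally, these observations pin down the coefficients.

x^2 + x*y - y^2 - 1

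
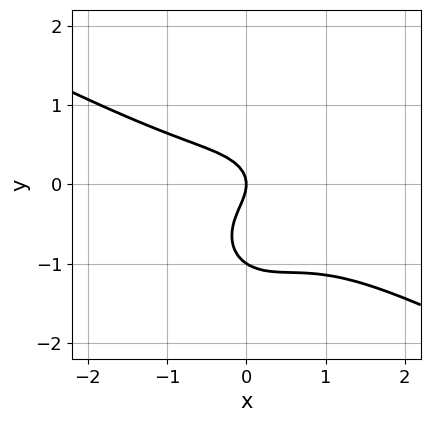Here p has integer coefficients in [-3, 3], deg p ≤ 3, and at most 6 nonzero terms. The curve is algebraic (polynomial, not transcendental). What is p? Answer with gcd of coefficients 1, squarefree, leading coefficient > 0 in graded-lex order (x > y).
First, deg p = 3.
Then, reading off the gridlines: the y-axis gridline crossings are at y ∈ {-1, 0}; one x-axis crossing is at x = 0.
Finally, the integer polynomial consistent with all of this is the stated p.

2*x^3 + 3*x^2*y + 3*y^3 + 3*y^2 + 2*x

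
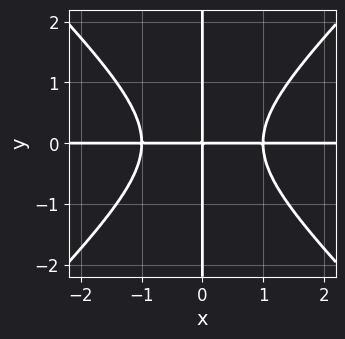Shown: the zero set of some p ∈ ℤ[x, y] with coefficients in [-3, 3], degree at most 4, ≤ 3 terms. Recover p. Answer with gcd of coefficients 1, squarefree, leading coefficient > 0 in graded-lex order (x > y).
x^3*y - x*y^3 - x*y

(a) Degree: the shape is more complex than any degree-3 curve, so deg p = 4.
(b) From the visible intercepts: every point of the x-axis in the box is on the curve; the visible y-axis segment lies entirely on the curve.
(c) Assembling these constraints gives the stated polynomial.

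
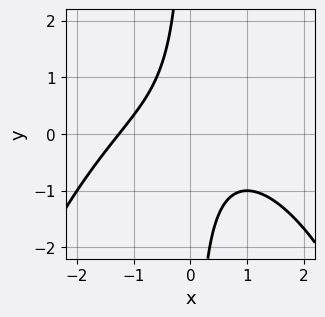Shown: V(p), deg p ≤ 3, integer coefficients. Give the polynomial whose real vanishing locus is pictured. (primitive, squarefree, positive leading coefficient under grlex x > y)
x^3 + 3*x*y + 2

Degree: a generic line meets the curve in up to 3 points, so deg p = 3.
Checking where it meets the axes: the curve avoids every integer y-axis point in the box.
Solving for integer coefficients yields p as stated.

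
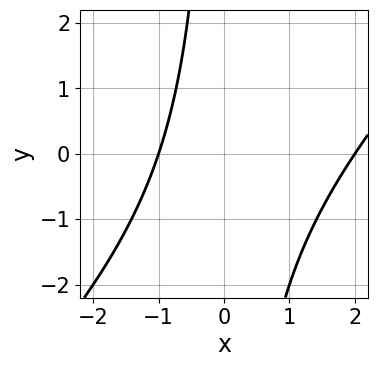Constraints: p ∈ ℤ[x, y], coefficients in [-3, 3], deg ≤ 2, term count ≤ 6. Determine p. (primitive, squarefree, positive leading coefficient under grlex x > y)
x^2 - x*y - x - 2

1. The degree is 2 — the shape is more complex than any degree-1 curve.
2. Reading off the gridlines: the curve avoids every integer y-axis point in the box; among the integer gridlines, it crosses the x-axis at x ∈ {-1, 2}.
3. Putting this together gives p.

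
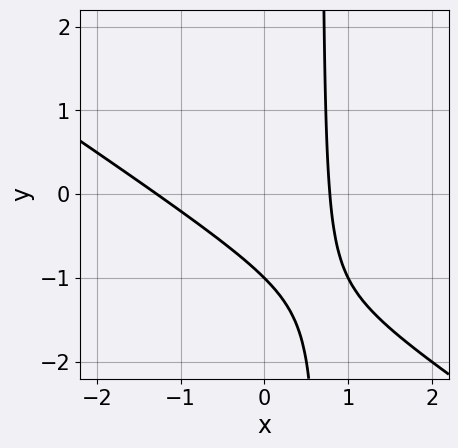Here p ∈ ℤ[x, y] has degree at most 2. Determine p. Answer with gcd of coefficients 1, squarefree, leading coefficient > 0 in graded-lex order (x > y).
2*x^2 + 3*x*y + x - 2*y - 2

First, deg p = 2.
Next, against the integer gridlines: one y-axis crossing is at y = -1.
Finally, together with the visible shape, these determine p as stated.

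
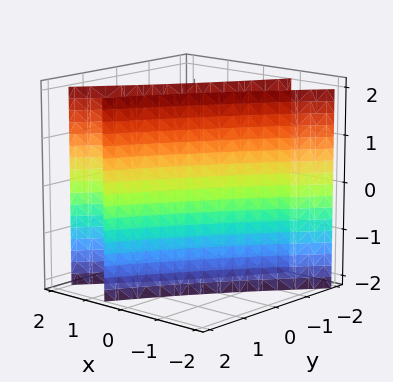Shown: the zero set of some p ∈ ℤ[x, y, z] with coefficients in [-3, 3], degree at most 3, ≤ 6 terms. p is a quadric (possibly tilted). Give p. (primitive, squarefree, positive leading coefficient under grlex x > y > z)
1. I count 2 distinct pieces.
2. deg p = 2.
3. Observable constraints: the y-axis gridline crossings are at y ∈ {-1, 1}; it misses every integer gridline on the z-axis.
4. Putting this together gives p.

2*x^2 - 3*x*y + y^2 - 1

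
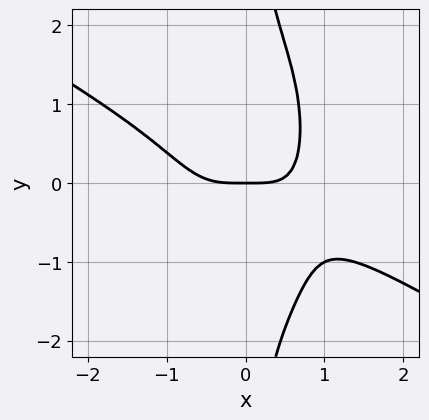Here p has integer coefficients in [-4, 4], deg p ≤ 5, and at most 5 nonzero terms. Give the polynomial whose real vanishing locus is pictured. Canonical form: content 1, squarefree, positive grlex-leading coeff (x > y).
deg p = 4. A generic line meets the curve in up to 4 points.
Against the integer gridlines: it crosses the y-axis at the gridline y = 0; it meets the x-axis at x = 0 (among the integer gridlines).
Together with the visible shape, these determine p as stated.

2*x^4 + 3*x^3*y + x*y^3 - 2*y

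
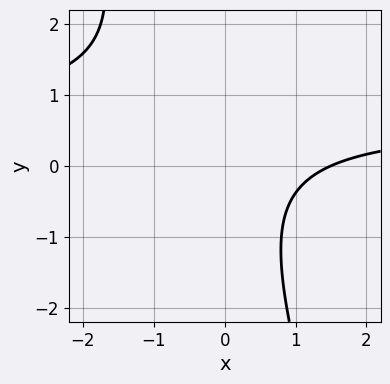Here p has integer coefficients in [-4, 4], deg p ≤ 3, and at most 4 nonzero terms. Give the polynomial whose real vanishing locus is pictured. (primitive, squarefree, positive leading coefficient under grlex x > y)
3*x*y + y^2 - 2*x + 3

First, the degree is 2 — a generic line meets the curve in up to 2 points.
Next, observable constraints: the curve avoids every integer y-axis point in the box.
Finally, these observations pin down the coefficients.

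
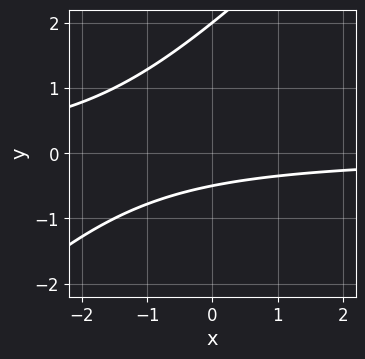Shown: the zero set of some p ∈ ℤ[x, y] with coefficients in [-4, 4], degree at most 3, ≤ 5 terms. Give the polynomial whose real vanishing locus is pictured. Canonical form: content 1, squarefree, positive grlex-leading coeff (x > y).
2*x*y - 2*y^2 + 3*y + 2

1. Degree: the shape is more complex than any degree-1 curve, so deg p = 2.
2. Observable constraints: it crosses the y-axis at the gridline y = 2; no x-intercept at any integer in the box.
3. The integer polynomial consistent with all of this is the stated p.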